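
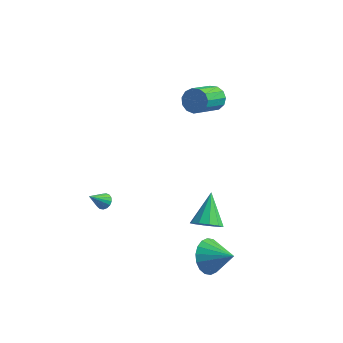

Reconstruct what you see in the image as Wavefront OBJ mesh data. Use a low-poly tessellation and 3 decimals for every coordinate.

v 2.433 -1.437 -2.63
v 3.315 -1.328 -2.575
v 2.167 0.117 -1.45
v 3.133 -1.034 -3.003
v 2.685 -0.894 -3.289
v 2.14 -0.962 -3.323
v 1.707 -1.211 -3.092
v 1.551 -1.546 -2.685
v 1.733 -1.84 -2.257
v 2.181 -1.98 -1.971
v 2.726 -1.913 -1.937
v 3.159 -1.664 -2.168
v 3.07 -2.939 -3.591
v 3.577 -3.244 -4.494
v 4.47 -3.161 -2.729
v 3.649 -2.769 -4.487
v 3.605 -2.327 -4.303
v 3.456 -2.007 -3.977
v 3.23 -1.871 -3.576
v 2.972 -1.946 -3.177
v 2.734 -2.218 -2.86
v 2.562 -2.633 -2.689
v 2.491 -3.108 -2.696
v 2.534 -3.55 -2.88
v 2.684 -3.871 -3.205
v 2.91 -4.007 -3.607
v 3.167 -3.931 -4.006
v 3.406 -3.659 -4.323
v -3.651 -0.483 -3.824
v -3.454 -0.15 -3.492
v -4.209 -1.177 -2.796
v -3.672 -0.055 -3.547
v -3.886 -0.059 -3.665
v -4.045 -0.16 -3.82
v -4.115 -0.335 -3.976
v -4.078 -0.543 -4.096
v -3.943 -0.738 -4.155
v -3.741 -0.875 -4.138
v -3.519 -0.922 -4.048
v -3.327 -0.868 -3.908
v -3.209 -0.726 -3.748
v -3.192 -0.528 -3.605
v -3.281 -0.32 -3.513
v 0.841 4.287 2.327
v 1.572 4.284 2.599
v 1.11 2.63 3.825
v 0.379 2.633 3.553
v 1.342 4.546 2.866
v 0.879 2.893 4.092
v 0.953 4.726 2.962
v 0.49 3.073 4.188
v 0.528 4.767 2.856
v 0.065 3.113 4.082
v 0.203 4.655 2.582
v -0.26 3.001 3.809
v 0.08 4.426 2.228
v -0.382 2.772 3.454
v 0.199 4.153 1.904
v -0.263 2.5 3.131
v 0.522 3.923 1.715
v 0.06 2.269 2.942
v 0.946 3.808 1.72
v 0.484 2.154 2.947
v 1.337 3.845 1.918
v 0.875 2.191 3.144
v 1.571 4.022 2.245
v 1.108 2.369 3.472
f 2 1 4
f 2 4 3
f 4 1 5
f 4 5 3
f 5 1 6
f 5 6 3
f 6 1 7
f 6 7 3
f 7 1 8
f 7 8 3
f 8 1 9
f 8 9 3
f 9 1 10
f 9 10 3
f 10 1 11
f 10 11 3
f 11 1 12
f 11 12 3
f 12 1 2
f 12 2 3
f 14 13 16
f 14 16 15
f 16 13 17
f 16 17 15
f 17 13 18
f 17 18 15
f 18 13 19
f 18 19 15
f 19 13 20
f 19 20 15
f 20 13 21
f 20 21 15
f 21 13 22
f 21 22 15
f 22 13 23
f 22 23 15
f 23 13 24
f 23 24 15
f 24 13 25
f 24 25 15
f 25 13 26
f 25 26 15
f 26 13 27
f 26 27 15
f 27 13 28
f 27 28 15
f 28 13 14
f 28 14 15
f 30 29 32
f 30 32 31
f 32 29 33
f 32 33 31
f 33 29 34
f 33 34 31
f 34 29 35
f 34 35 31
f 35 29 36
f 35 36 31
f 36 29 37
f 36 37 31
f 37 29 38
f 37 38 31
f 38 29 39
f 38 39 31
f 39 29 40
f 39 40 31
f 40 29 41
f 40 41 31
f 41 29 42
f 41 42 31
f 42 29 43
f 42 43 31
f 43 29 30
f 43 30 31
f 45 44 48
f 45 48 46
f 46 48 49
f 46 49 47
f 48 44 50
f 48 50 49
f 49 50 51
f 49 51 47
f 50 44 52
f 50 52 51
f 51 52 53
f 51 53 47
f 52 44 54
f 52 54 53
f 53 54 55
f 53 55 47
f 54 44 56
f 54 56 55
f 55 56 57
f 55 57 47
f 56 44 58
f 56 58 57
f 57 58 59
f 57 59 47
f 58 44 60
f 58 60 59
f 59 60 61
f 59 61 47
f 60 44 62
f 60 62 61
f 61 62 63
f 61 63 47
f 62 44 64
f 62 64 63
f 63 64 65
f 63 65 47
f 64 44 66
f 64 66 65
f 65 66 67
f 65 67 47
f 66 44 45
f 66 45 67
f 67 45 46
f 67 46 47



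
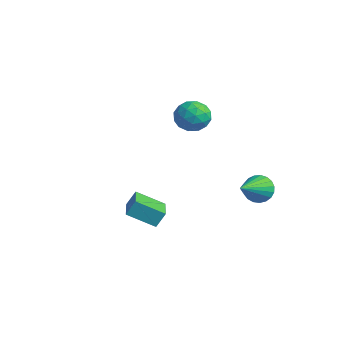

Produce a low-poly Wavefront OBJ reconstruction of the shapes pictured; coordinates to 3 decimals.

v 2.805 3.095 -1.354
v 3.472 3.14 -1.956
v 3.755 1.405 -0.426
v 3.599 3.362 -1.683
v 3.589 3.537 -1.352
v 3.443 3.636 -1.022
v 3.186 3.642 -0.75
v 2.864 3.553 -0.581
v 2.532 3.385 -0.547
v 2.246 3.167 -0.652
v 2.057 2.936 -0.878
v 1.998 2.733 -1.187
v 2.078 2.593 -1.524
v 2.283 2.539 -1.833
v 2.579 2.582 -2.058
v 2.914 2.713 -2.162
v 3.23 2.911 -2.126
v 1.224 -3.714 -2.168
v 1.333 -3.222 -1.316
v -0.44 -2.826 -2.467
v -0.331 -2.334 -1.615
v 2.051 -2.446 -3.005
v 2.16 -1.954 -2.153
v 0.387 -1.558 -3.304
v 0.496 -1.066 -2.452
v -4.785 3.498 1.27
v -3.939 3.921 0.7
v -3.801 2.059 1.66
v -2.955 2.482 1.09
v -3.27 2.948 2.041
v -3.877 3.838 1.799
v -3.863 2.142 0.561
v -4.47 3.032 0.319
v -3.369 3.083 0.262
v -3.003 3.582 1.177
v -4.737 2.398 1.183
v -4.371 2.897 2.098
v -4.448 3.836 0.95
v -3.292 2.144 1.41
v -3.477 2.418 1.968
v -2.98 2.667 1.633
v -4.412 3.787 1.597
v -3.915 4.036 1.262
v -3.522 3.464 2.05
v -3.825 1.944 1.098
v -3.328 2.193 0.763
v -4.76 3.313 0.727
v -4.263 3.562 0.392
v -4.218 2.516 0.31
v -3.616 3.592 0.358
v -3.038 2.746 0.588
v -3.571 2.546 0.276
v -3.928 3.069 0.135
v -3.401 3.885 0.896
v -2.823 3.039 1.125
v -3.007 3.313 1.684
v -3.364 3.836 1.542
v -3.066 3.393 0.638
v -4.917 2.941 1.235
v -4.339 2.095 1.464
v -4.376 2.144 0.818
v -4.733 2.667 0.676
v -4.702 3.234 1.772
v -4.124 2.388 2.002
v -3.812 2.911 2.225
v -4.169 3.434 2.084
v -4.674 2.587 1.722
f 2 1 4
f 2 4 3
f 4 1 5
f 4 5 3
f 5 1 6
f 5 6 3
f 6 1 7
f 6 7 3
f 7 1 8
f 7 8 3
f 8 1 9
f 8 9 3
f 9 1 10
f 9 10 3
f 10 1 11
f 10 11 3
f 11 1 12
f 11 12 3
f 12 1 13
f 12 13 3
f 13 1 14
f 13 14 3
f 14 1 15
f 14 15 3
f 15 1 16
f 15 16 3
f 16 1 17
f 16 17 3
f 17 1 2
f 17 2 3
f 19 21 18
f 22 19 18
f 18 21 20
f 20 22 18
f 19 25 21
f 23 19 22
f 23 25 19
f 21 25 20
f 24 22 20
f 20 25 24
f 24 23 22
f 25 23 24
f 26 63 42
f 63 37 66
f 42 66 31
f 63 66 42
f 26 42 38
f 42 31 43
f 38 43 27
f 42 43 38
f 26 38 47
f 38 27 48
f 47 48 33
f 38 48 47
f 26 47 59
f 47 33 62
f 59 62 36
f 47 62 59
f 26 59 63
f 59 36 67
f 63 67 37
f 59 67 63
f 27 43 54
f 43 31 57
f 54 57 35
f 43 57 54
f 31 66 44
f 66 37 65
f 44 65 30
f 66 65 44
f 37 67 64
f 67 36 60
f 64 60 28
f 67 60 64
f 36 62 61
f 62 33 49
f 61 49 32
f 62 49 61
f 33 48 53
f 48 27 50
f 53 50 34
f 48 50 53
f 29 55 41
f 55 35 56
f 41 56 30
f 55 56 41
f 29 41 39
f 41 30 40
f 39 40 28
f 41 40 39
f 29 39 46
f 39 28 45
f 46 45 32
f 39 45 46
f 29 46 51
f 46 32 52
f 51 52 34
f 46 52 51
f 29 51 55
f 51 34 58
f 55 58 35
f 51 58 55
f 30 56 44
f 56 35 57
f 44 57 31
f 56 57 44
f 28 40 64
f 40 30 65
f 64 65 37
f 40 65 64
f 32 45 61
f 45 28 60
f 61 60 36
f 45 60 61
f 34 52 53
f 52 32 49
f 53 49 33
f 52 49 53
f 35 58 54
f 58 34 50
f 54 50 27
f 58 50 54



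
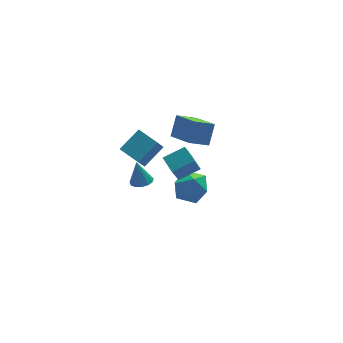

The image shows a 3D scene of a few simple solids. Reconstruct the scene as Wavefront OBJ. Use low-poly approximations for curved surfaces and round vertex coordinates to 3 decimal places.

v -2.315 -1.728 2.71
v -3.012 -2.405 4.389
v -2.411 -0.736 3.07
v -3.108 -1.413 4.749
v -1.052 -1.787 3.211
v -1.749 -2.464 4.89
v -1.148 -0.795 3.571
v -1.845 -1.472 5.25
v -0.301 3.296 -3.242
v 0.887 3.273 -3.268
v -0.327 1.427 -2.792
v 0.861 1.404 -2.818
v 0.297 1.997 -1.957
v 0.313 3.152 -2.235
v 0.247 1.548 -3.825
v 0.263 2.703 -4.103
v 1.225 2.193 -3.629
v 1.256 2.47 -2.474
v -0.696 2.23 -3.586
v -0.665 2.507 -2.431
v -3.155 0.983 1.708
v -3.783 0.339 2.97
v -3.745 2.189 2.028
v -4.374 1.545 3.29
v -1.846 1.395 2.57
v -2.475 0.751 3.832
v -2.437 2.601 2.89
v -3.065 1.957 4.152
v -2.842 2.193 -0.976
v -2.427 2.73 -1.103
v -2.958 2.627 0.476
v -2.789 2.854 -1.169
v -3.169 2.768 -1.174
v -3.444 2.5 -1.116
v -3.529 2.135 -1.013
v -3.395 1.788 -0.899
v -3.086 1.57 -0.81
v -2.699 1.55 -0.773
v -2.358 1.734 -0.8
v -2.171 2.064 -0.884
v -2.196 2.435 -0.997
v 0.203 2.509 1.09
v 0.853 3.171 2.204
v -0.133 4.275 0.236
v 0.517 4.937 1.351
v 1.423 2.423 0.429
v 2.073 3.085 1.544
v 1.087 4.189 -0.424
v 1.737 4.851 0.69
f 2 4 1
f 5 2 1
f 1 4 3
f 3 5 1
f 2 8 4
f 6 2 5
f 6 8 2
f 4 8 3
f 7 5 3
f 3 8 7
f 7 6 5
f 8 6 7
f 9 20 14
f 9 14 10
f 9 10 16
f 9 16 19
f 9 19 20
f 10 14 18
f 14 20 13
f 20 19 11
f 19 16 15
f 16 10 17
f 12 18 13
f 12 13 11
f 12 11 15
f 12 15 17
f 12 17 18
f 13 18 14
f 11 13 20
f 15 11 19
f 17 15 16
f 18 17 10
f 22 24 21
f 25 22 21
f 21 24 23
f 23 25 21
f 22 28 24
f 26 22 25
f 26 28 22
f 24 28 23
f 27 25 23
f 23 28 27
f 27 26 25
f 28 26 27
f 30 29 32
f 30 32 31
f 32 29 33
f 32 33 31
f 33 29 34
f 33 34 31
f 34 29 35
f 34 35 31
f 35 29 36
f 35 36 31
f 36 29 37
f 36 37 31
f 37 29 38
f 37 38 31
f 38 29 39
f 38 39 31
f 39 29 40
f 39 40 31
f 40 29 41
f 40 41 31
f 41 29 30
f 41 30 31
f 43 45 42
f 46 43 42
f 42 45 44
f 44 46 42
f 43 49 45
f 47 43 46
f 47 49 43
f 45 49 44
f 48 46 44
f 44 49 48
f 48 47 46
f 49 47 48



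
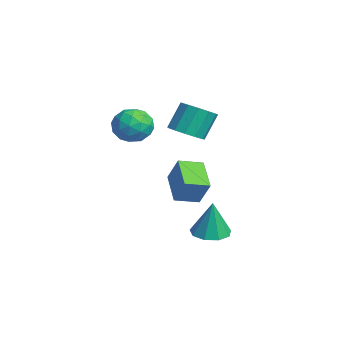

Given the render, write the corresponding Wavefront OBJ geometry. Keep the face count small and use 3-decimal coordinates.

v -2.694 1.161 -3.278
v -2.019 1.521 -1.919
v -2.762 2.443 -3.584
v -2.087 2.803 -2.225
v -0.993 1.057 -4.095
v -0.318 1.417 -2.736
v -1.061 2.339 -4.401
v -0.386 2.699 -3.042
v -0.608 1.542 0.458
v -0.093 0.88 0.925
v -0.437 1.616 2.349
v -0.952 2.278 1.882
v 0.25 1.279 0.801
v -0.095 2.016 2.225
v 0.32 1.763 0.568
v -0.025 2.499 1.992
v 0.096 2.176 0.3
v -0.249 2.912 1.725
v -0.352 2.387 0.082
v -0.696 3.124 1.507
v -0.881 2.331 -0.016
v -1.225 3.067 1.408
v -1.323 2.024 0.036
v -1.667 2.76 1.46
v -1.538 1.563 0.222
v -1.882 2.3 1.646
v -1.458 1.096 0.483
v -1.802 1.833 1.907
v -1.108 0.771 0.736
v -1.452 1.507 2.16
v -0.599 0.69 0.901
v -0.943 1.426 2.325
v 3.861 1.561 -3.989
v 4.662 1.058 -4.07
v 4.079 1.599 -2.071
v 4.795 1.693 -4.098
v 4.491 2.267 -4.074
v 3.892 2.51 -4.011
v 3.278 2.31 -3.937
v 2.937 1.759 -3.887
v 3.028 1.115 -3.885
v 3.509 0.681 -3.931
v 4.154 0.658 -4.004
v -2.628 0.066 0.617
v -2.014 -0.094 1.508
v -1.886 -1.346 -0.148
v -1.272 -1.506 0.743
v -2.352 -1.673 0.785
v -2.811 -0.801 1.258
v -1.089 -0.639 0.102
v -1.548 0.233 0.575
v -1.063 -0.53 1.189
v -1.844 -1.169 1.612
v -2.056 -0.271 -0.252
v -2.837 -0.91 0.171
v -2.386 0.11 1.13
v -1.514 -1.55 0.23
v -2.149 -1.648 0.255
v -1.788 -1.743 0.779
v -2.854 -0.305 0.983
v -2.494 -0.4 1.507
v -2.692 -1.328 1.082
v -1.406 -1.04 -0.147
v -1.046 -1.135 0.377
v -2.112 0.303 0.581
v -1.751 0.208 1.105
v -1.208 -0.112 0.278
v -1.466 -0.241 1.466
v -1.03 -1.071 1.016
v -0.923 -0.561 0.639
v -1.192 -0.048 0.918
v -1.925 -0.616 1.715
v -1.489 -1.446 1.265
v -2.124 -1.544 1.29
v -2.393 -1.031 1.568
v -1.366 -0.873 1.527
v -2.411 0.006 0.095
v -1.975 -0.824 -0.355
v -1.507 -0.409 -0.208
v -1.776 0.104 0.07
v -2.87 -0.369 0.344
v -2.434 -1.199 -0.106
v -2.708 -1.392 0.442
v -2.977 -0.879 0.721
v -2.534 -0.567 -0.167
f 2 4 1
f 5 2 1
f 1 4 3
f 3 5 1
f 2 8 4
f 6 2 5
f 6 8 2
f 4 8 3
f 7 5 3
f 3 8 7
f 7 6 5
f 8 6 7
f 10 9 13
f 10 13 11
f 11 13 14
f 11 14 12
f 13 9 15
f 13 15 14
f 14 15 16
f 14 16 12
f 15 9 17
f 15 17 16
f 16 17 18
f 16 18 12
f 17 9 19
f 17 19 18
f 18 19 20
f 18 20 12
f 19 9 21
f 19 21 20
f 20 21 22
f 20 22 12
f 21 9 23
f 21 23 22
f 22 23 24
f 22 24 12
f 23 9 25
f 23 25 24
f 24 25 26
f 24 26 12
f 25 9 27
f 25 27 26
f 26 27 28
f 26 28 12
f 27 9 29
f 27 29 28
f 28 29 30
f 28 30 12
f 29 9 31
f 29 31 30
f 30 31 32
f 30 32 12
f 31 9 10
f 31 10 32
f 32 10 11
f 32 11 12
f 34 33 36
f 34 36 35
f 36 33 37
f 36 37 35
f 37 33 38
f 37 38 35
f 38 33 39
f 38 39 35
f 39 33 40
f 39 40 35
f 40 33 41
f 40 41 35
f 41 33 42
f 41 42 35
f 42 33 43
f 42 43 35
f 43 33 34
f 43 34 35
f 44 81 60
f 81 55 84
f 60 84 49
f 81 84 60
f 44 60 56
f 60 49 61
f 56 61 45
f 60 61 56
f 44 56 65
f 56 45 66
f 65 66 51
f 56 66 65
f 44 65 77
f 65 51 80
f 77 80 54
f 65 80 77
f 44 77 81
f 77 54 85
f 81 85 55
f 77 85 81
f 45 61 72
f 61 49 75
f 72 75 53
f 61 75 72
f 49 84 62
f 84 55 83
f 62 83 48
f 84 83 62
f 55 85 82
f 85 54 78
f 82 78 46
f 85 78 82
f 54 80 79
f 80 51 67
f 79 67 50
f 80 67 79
f 51 66 71
f 66 45 68
f 71 68 52
f 66 68 71
f 47 73 59
f 73 53 74
f 59 74 48
f 73 74 59
f 47 59 57
f 59 48 58
f 57 58 46
f 59 58 57
f 47 57 64
f 57 46 63
f 64 63 50
f 57 63 64
f 47 64 69
f 64 50 70
f 69 70 52
f 64 70 69
f 47 69 73
f 69 52 76
f 73 76 53
f 69 76 73
f 48 74 62
f 74 53 75
f 62 75 49
f 74 75 62
f 46 58 82
f 58 48 83
f 82 83 55
f 58 83 82
f 50 63 79
f 63 46 78
f 79 78 54
f 63 78 79
f 52 70 71
f 70 50 67
f 71 67 51
f 70 67 71
f 53 76 72
f 76 52 68
f 72 68 45
f 76 68 72



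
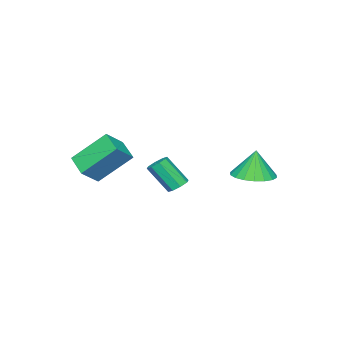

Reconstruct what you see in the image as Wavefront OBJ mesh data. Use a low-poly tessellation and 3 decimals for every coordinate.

v -3.234 1.675 -3.181
v -2.461 0.955 -3.087
v -3.386 1.705 -1.699
v -2.226 1.364 -3.071
v -2.191 1.834 -3.077
v -2.362 2.273 -3.103
v -2.706 2.593 -3.145
v -3.154 2.732 -3.194
v -3.618 2.661 -3.241
v -4.006 2.395 -3.275
v -4.241 1.986 -3.291
v -4.276 1.515 -3.285
v -4.105 1.077 -3.258
v -3.761 0.756 -3.217
v -3.313 0.618 -3.168
v -2.849 0.689 -3.121
v 1.573 -3.9 -2.309
v 2.507 -4.092 -1.533
v 0.633 -2.684 -0.877
v 1.568 -2.876 -0.101
v 2.172 -2.884 -2.779
v 3.107 -3.076 -2.003
v 1.233 -1.668 -1.347
v 2.167 -1.86 -0.571
v -1.925 -1.492 -4.208
v -1.555 -1.108 -4.008
v -1.264 -2.084 -2.672
v -1.635 -2.468 -2.872
v -1.962 -1.036 -3.867
v -1.671 -2.013 -2.531
v -2.347 -1.232 -3.926
v -2.057 -2.208 -2.59
v -2.486 -1.58 -4.15
v -2.195 -2.556 -2.814
v -2.296 -1.876 -4.408
v -2.005 -2.852 -3.072
v -1.889 -1.947 -4.549
v -1.598 -2.924 -3.213
v -1.503 -1.752 -4.49
v -1.213 -2.728 -3.154
v -1.365 -1.404 -4.266
v -1.074 -2.38 -2.93
f 2 1 4
f 2 4 3
f 4 1 5
f 4 5 3
f 5 1 6
f 5 6 3
f 6 1 7
f 6 7 3
f 7 1 8
f 7 8 3
f 8 1 9
f 8 9 3
f 9 1 10
f 9 10 3
f 10 1 11
f 10 11 3
f 11 1 12
f 11 12 3
f 12 1 13
f 12 13 3
f 13 1 14
f 13 14 3
f 14 1 15
f 14 15 3
f 15 1 16
f 15 16 3
f 16 1 2
f 16 2 3
f 18 20 17
f 21 18 17
f 17 20 19
f 19 21 17
f 18 24 20
f 22 18 21
f 22 24 18
f 20 24 19
f 23 21 19
f 19 24 23
f 23 22 21
f 24 22 23
f 26 25 29
f 26 29 27
f 27 29 30
f 27 30 28
f 29 25 31
f 29 31 30
f 30 31 32
f 30 32 28
f 31 25 33
f 31 33 32
f 32 33 34
f 32 34 28
f 33 25 35
f 33 35 34
f 34 35 36
f 34 36 28
f 35 25 37
f 35 37 36
f 36 37 38
f 36 38 28
f 37 25 39
f 37 39 38
f 38 39 40
f 38 40 28
f 39 25 41
f 39 41 40
f 40 41 42
f 40 42 28
f 41 25 26
f 41 26 42
f 42 26 27
f 42 27 28



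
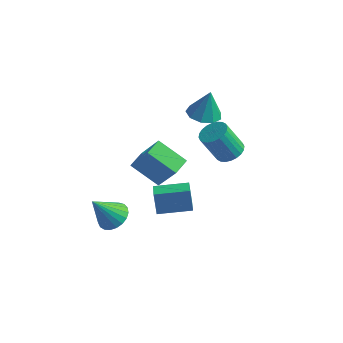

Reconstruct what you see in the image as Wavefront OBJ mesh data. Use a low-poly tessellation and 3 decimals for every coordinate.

v 3.954 1.894 -0.748
v 4.576 2.307 -0.34
v 3.827 1.778 1.336
v 3.206 1.366 0.928
v 4.347 2.545 -0.368
v 3.598 2.017 1.308
v 4.058 2.685 -0.452
v 3.31 2.156 1.224
v 3.753 2.703 -0.582
v 3.005 2.175 1.094
v 3.479 2.599 -0.738
v 2.731 2.071 0.938
v 3.278 2.388 -0.894
v 2.529 1.859 0.782
v 3.179 2.101 -1.029
v 2.431 1.572 0.647
v 3.198 1.783 -1.121
v 2.45 1.254 0.556
v 3.333 1.482 -1.156
v 2.584 0.953 0.52
v 3.562 1.243 -1.128
v 2.813 0.715 0.548
v 3.85 1.104 -1.044
v 3.102 0.575 0.632
v 4.155 1.085 -0.914
v 3.407 0.557 0.762
v 4.429 1.189 -0.758
v 3.681 0.661 0.918
v 4.631 1.401 -0.602
v 3.882 0.872 1.074
v 4.729 1.688 -0.467
v 3.981 1.159 1.209
v 4.71 2.006 -0.376
v 3.962 1.477 1.301
v 1.349 3.613 0.014
v 2.319 3.788 -0.158
v 1.611 3.867 1.746
v 1.966 4.373 -0.191
v 1.325 4.603 -0.127
v 0.695 4.37 0.002
v 0.371 3.783 0.137
v 0.505 3.116 0.214
v 1.033 2.682 0.198
v 1.71 2.684 0.095
v 2.217 3.121 -0.045
v 0.307 -2.124 -0.525
v 1.509 -2.352 1.243
v 0.288 -1.025 -0.37
v 1.489 -1.253 1.398
v 1.891 -1.947 -1.578
v 3.092 -2.175 0.19
v 1.871 -0.848 -1.423
v 3.073 -1.076 0.345
v 2.657 -3.423 -1.712
v 2.384 -3.27 -0.379
v 4.162 -2.382 -1.524
v 3.889 -2.228 -0.19
v 3.191 -4.232 -1.51
v 2.918 -4.078 -0.176
v 4.696 -3.19 -1.321
v 4.423 -3.037 0.012
v -0.49 -2.655 -4.797
v 0.172 -3.343 -4.895
v -1.19 -3.565 -3.123
v 0.363 -3.075 -4.669
v 0.407 -2.735 -4.465
v 0.296 -2.38 -4.319
v 0.049 -2.073 -4.255
v -0.291 -1.867 -4.285
v -0.666 -1.797 -4.404
v -1.01 -1.875 -4.59
v -1.264 -2.088 -4.812
v -1.385 -2.399 -5.032
v -1.35 -2.754 -5.211
v -1.167 -3.092 -5.318
v -0.867 -3.354 -5.335
v -0.501 -3.496 -5.259
v -0.134 -3.492 -5.103
f 2 1 5
f 2 5 3
f 3 5 6
f 3 6 4
f 5 1 7
f 5 7 6
f 6 7 8
f 6 8 4
f 7 1 9
f 7 9 8
f 8 9 10
f 8 10 4
f 9 1 11
f 9 11 10
f 10 11 12
f 10 12 4
f 11 1 13
f 11 13 12
f 12 13 14
f 12 14 4
f 13 1 15
f 13 15 14
f 14 15 16
f 14 16 4
f 15 1 17
f 15 17 16
f 16 17 18
f 16 18 4
f 17 1 19
f 17 19 18
f 18 19 20
f 18 20 4
f 19 1 21
f 19 21 20
f 20 21 22
f 20 22 4
f 21 1 23
f 21 23 22
f 22 23 24
f 22 24 4
f 23 1 25
f 23 25 24
f 24 25 26
f 24 26 4
f 25 1 27
f 25 27 26
f 26 27 28
f 26 28 4
f 27 1 29
f 27 29 28
f 28 29 30
f 28 30 4
f 29 1 31
f 29 31 30
f 30 31 32
f 30 32 4
f 31 1 33
f 31 33 32
f 32 33 34
f 32 34 4
f 33 1 2
f 33 2 34
f 34 2 3
f 34 3 4
f 36 35 38
f 36 38 37
f 38 35 39
f 38 39 37
f 39 35 40
f 39 40 37
f 40 35 41
f 40 41 37
f 41 35 42
f 41 42 37
f 42 35 43
f 42 43 37
f 43 35 44
f 43 44 37
f 44 35 45
f 44 45 37
f 45 35 36
f 45 36 37
f 47 49 46
f 50 47 46
f 46 49 48
f 48 50 46
f 47 53 49
f 51 47 50
f 51 53 47
f 49 53 48
f 52 50 48
f 48 53 52
f 52 51 50
f 53 51 52
f 55 57 54
f 58 55 54
f 54 57 56
f 56 58 54
f 55 61 57
f 59 55 58
f 59 61 55
f 57 61 56
f 60 58 56
f 56 61 60
f 60 59 58
f 61 59 60
f 63 62 65
f 63 65 64
f 65 62 66
f 65 66 64
f 66 62 67
f 66 67 64
f 67 62 68
f 67 68 64
f 68 62 69
f 68 69 64
f 69 62 70
f 69 70 64
f 70 62 71
f 70 71 64
f 71 62 72
f 71 72 64
f 72 62 73
f 72 73 64
f 73 62 74
f 73 74 64
f 74 62 75
f 74 75 64
f 75 62 76
f 75 76 64
f 76 62 77
f 76 77 64
f 77 62 78
f 77 78 64
f 78 62 63
f 78 63 64



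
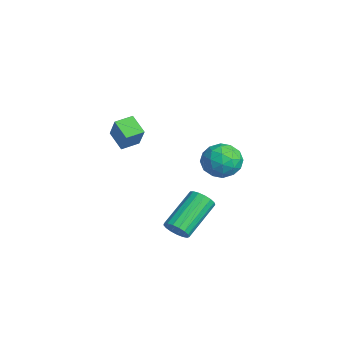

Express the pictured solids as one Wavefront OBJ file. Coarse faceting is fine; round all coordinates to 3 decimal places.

v -3.076 -1.102 -1.739
v -2.28 -1.091 -0.575
v -3.267 -0.2 -1.616
v -2.471 -0.189 -0.452
v -2.189 -0.831 -2.348
v -1.393 -0.82 -1.184
v -2.38 0.071 -2.225
v -1.584 0.082 -1.061
v 3.337 -0.033 -4.486
v 3.879 0.326 -4.487
v 2.885 1.831 -3.354
v 2.343 1.473 -3.354
v 3.728 0.419 -4.743
v 2.735 1.924 -3.61
v 3.488 0.408 -4.94
v 2.494 1.913 -3.807
v 3.212 0.296 -5.033
v 2.219 1.802 -3.9
v 2.966 0.11 -5.001
v 1.972 1.615 -3.868
v 2.804 -0.11 -4.851
v 1.811 1.396 -3.718
v 2.765 -0.312 -4.618
v 1.771 1.194 -3.485
v 2.856 -0.45 -4.354
v 1.862 1.056 -3.221
v 3.058 -0.492 -4.121
v 2.064 1.013 -2.988
v 3.323 -0.429 -3.972
v 2.33 1.076 -2.839
v 3.592 -0.276 -3.94
v 2.598 1.23 -2.807
v 3.802 -0.066 -4.034
v 2.809 1.439 -2.901
v 3.906 0.151 -4.231
v 2.912 1.656 -3.098
v 2.531 2.661 -0.577
v 3.072 2.523 -1.366
v 3.328 1.537 0.166
v 3.869 1.399 -0.623
v 3.958 2.216 -0.113
v 3.465 2.911 -0.572
v 2.935 1.149 -0.628
v 2.442 1.844 -1.087
v 3.322 1.589 -1.398
v 3.954 2.248 -1.08
v 2.446 1.812 -0.12
v 3.078 2.471 0.198
v 2.731 2.69 -1.037
v 3.669 1.37 -0.163
v 3.721 1.85 0.137
v 4.039 1.769 -0.327
v 2.962 2.918 -0.57
v 3.281 2.837 -1.034
v 3.801 2.657 -0.297
v 3.119 1.223 -0.166
v 3.438 1.142 -0.63
v 2.361 2.291 -0.873
v 2.679 2.21 -1.337
v 2.599 1.403 -0.903
v 3.197 2.061 -1.519
v 3.665 1.4 -1.083
v 3.116 1.253 -1.086
v 2.826 1.661 -1.356
v 3.568 2.448 -1.332
v 4.037 1.788 -0.896
v 4.089 2.268 -0.595
v 3.799 2.676 -0.865
v 3.715 1.899 -1.351
v 2.363 2.272 -0.304
v 2.832 1.612 0.132
v 2.601 1.384 -0.335
v 2.311 1.792 -0.605
v 2.735 2.66 -0.117
v 3.203 1.999 0.319
v 3.574 2.399 0.156
v 3.284 2.807 -0.114
v 2.685 2.161 0.151
f 2 4 1
f 5 2 1
f 1 4 3
f 3 5 1
f 2 8 4
f 6 2 5
f 6 8 2
f 4 8 3
f 7 5 3
f 3 8 7
f 7 6 5
f 8 6 7
f 10 9 13
f 10 13 11
f 11 13 14
f 11 14 12
f 13 9 15
f 13 15 14
f 14 15 16
f 14 16 12
f 15 9 17
f 15 17 16
f 16 17 18
f 16 18 12
f 17 9 19
f 17 19 18
f 18 19 20
f 18 20 12
f 19 9 21
f 19 21 20
f 20 21 22
f 20 22 12
f 21 9 23
f 21 23 22
f 22 23 24
f 22 24 12
f 23 9 25
f 23 25 24
f 24 25 26
f 24 26 12
f 25 9 27
f 25 27 26
f 26 27 28
f 26 28 12
f 27 9 29
f 27 29 28
f 28 29 30
f 28 30 12
f 29 9 31
f 29 31 30
f 30 31 32
f 30 32 12
f 31 9 33
f 31 33 32
f 32 33 34
f 32 34 12
f 33 9 35
f 33 35 34
f 34 35 36
f 34 36 12
f 35 9 10
f 35 10 36
f 36 10 11
f 36 11 12
f 37 74 53
f 74 48 77
f 53 77 42
f 74 77 53
f 37 53 49
f 53 42 54
f 49 54 38
f 53 54 49
f 37 49 58
f 49 38 59
f 58 59 44
f 49 59 58
f 37 58 70
f 58 44 73
f 70 73 47
f 58 73 70
f 37 70 74
f 70 47 78
f 74 78 48
f 70 78 74
f 38 54 65
f 54 42 68
f 65 68 46
f 54 68 65
f 42 77 55
f 77 48 76
f 55 76 41
f 77 76 55
f 48 78 75
f 78 47 71
f 75 71 39
f 78 71 75
f 47 73 72
f 73 44 60
f 72 60 43
f 73 60 72
f 44 59 64
f 59 38 61
f 64 61 45
f 59 61 64
f 40 66 52
f 66 46 67
f 52 67 41
f 66 67 52
f 40 52 50
f 52 41 51
f 50 51 39
f 52 51 50
f 40 50 57
f 50 39 56
f 57 56 43
f 50 56 57
f 40 57 62
f 57 43 63
f 62 63 45
f 57 63 62
f 40 62 66
f 62 45 69
f 66 69 46
f 62 69 66
f 41 67 55
f 67 46 68
f 55 68 42
f 67 68 55
f 39 51 75
f 51 41 76
f 75 76 48
f 51 76 75
f 43 56 72
f 56 39 71
f 72 71 47
f 56 71 72
f 45 63 64
f 63 43 60
f 64 60 44
f 63 60 64
f 46 69 65
f 69 45 61
f 65 61 38
f 69 61 65



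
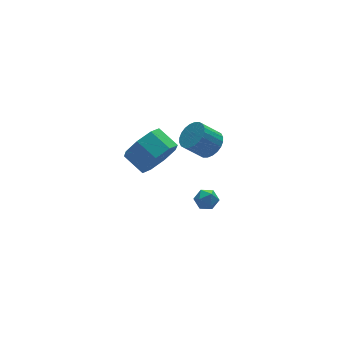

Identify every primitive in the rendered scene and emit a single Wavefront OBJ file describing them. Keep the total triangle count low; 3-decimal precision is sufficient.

v 4.427 3.246 0.27
v 4.792 2.723 0.736
v 3.939 2.911 1.616
v 3.573 3.434 1.15
v 4.933 2.985 0.817
v 4.08 3.173 1.697
v 4.997 3.287 0.815
v 4.144 3.474 1.695
v 4.974 3.582 0.73
v 4.121 3.77 1.61
v 4.868 3.826 0.575
v 4.015 4.014 1.455
v 4.695 3.982 0.373
v 3.841 4.17 1.253
v 4.481 4.026 0.156
v 3.627 4.214 1.036
v 4.258 3.951 -0.044
v 3.405 4.139 0.836
v 4.061 3.769 -0.196
v 3.208 3.957 0.684
v 3.92 3.507 -0.277
v 3.067 3.695 0.603
v 3.856 3.206 -0.275
v 3.003 3.393 0.605
v 3.879 2.91 -0.19
v 3.026 3.098 0.69
v 3.985 2.666 -0.035
v 3.132 2.854 0.845
v 4.159 2.51 0.167
v 3.305 2.698 1.047
v 4.373 2.466 0.384
v 3.519 2.654 1.264
v 4.595 2.541 0.584
v 3.742 2.729 1.464
v 0.678 0.84 2.634
v 1.535 0.856 3.241
v 1.138 1.856 3.774
v 0.282 1.84 3.166
v 1.637 1.262 2.555
v 1.24 2.262 3.087
v 1.177 1.421 1.915
v 0.781 2.42 2.447
v 0.426 1.239 1.696
v 0.029 2.239 2.228
v -0.178 0.824 2.026
v -0.575 1.824 2.559
v -0.28 0.418 2.713
v -0.677 1.418 3.245
v 0.179 0.26 3.353
v -0.217 1.259 3.885
v 0.931 0.441 3.572
v 0.534 1.441 4.104
v 3.693 2.751 -2.361
v 3.893 3.001 -2.905
v 3.727 1.819 -2.775
v 3.927 2.069 -3.319
v 4.304 2.071 -2.813
v 4.283 2.647 -2.557
v 3.337 2.173 -3.123
v 3.316 2.749 -2.867
v 3.673 2.643 -3.376
v 4.271 2.58 -3.184
v 3.349 2.24 -2.496
v 3.947 2.177 -2.304
f 2 1 5
f 2 5 3
f 3 5 6
f 3 6 4
f 5 1 7
f 5 7 6
f 6 7 8
f 6 8 4
f 7 1 9
f 7 9 8
f 8 9 10
f 8 10 4
f 9 1 11
f 9 11 10
f 10 11 12
f 10 12 4
f 11 1 13
f 11 13 12
f 12 13 14
f 12 14 4
f 13 1 15
f 13 15 14
f 14 15 16
f 14 16 4
f 15 1 17
f 15 17 16
f 16 17 18
f 16 18 4
f 17 1 19
f 17 19 18
f 18 19 20
f 18 20 4
f 19 1 21
f 19 21 20
f 20 21 22
f 20 22 4
f 21 1 23
f 21 23 22
f 22 23 24
f 22 24 4
f 23 1 25
f 23 25 24
f 24 25 26
f 24 26 4
f 25 1 27
f 25 27 26
f 26 27 28
f 26 28 4
f 27 1 29
f 27 29 28
f 28 29 30
f 28 30 4
f 29 1 31
f 29 31 30
f 30 31 32
f 30 32 4
f 31 1 33
f 31 33 32
f 32 33 34
f 32 34 4
f 33 1 2
f 33 2 34
f 34 2 3
f 34 3 4
f 36 35 39
f 36 39 37
f 37 39 40
f 37 40 38
f 39 35 41
f 39 41 40
f 40 41 42
f 40 42 38
f 41 35 43
f 41 43 42
f 42 43 44
f 42 44 38
f 43 35 45
f 43 45 44
f 44 45 46
f 44 46 38
f 45 35 47
f 45 47 46
f 46 47 48
f 46 48 38
f 47 35 49
f 47 49 48
f 48 49 50
f 48 50 38
f 49 35 51
f 49 51 50
f 50 51 52
f 50 52 38
f 51 35 36
f 51 36 52
f 52 36 37
f 52 37 38
f 53 64 58
f 53 58 54
f 53 54 60
f 53 60 63
f 53 63 64
f 54 58 62
f 58 64 57
f 64 63 55
f 63 60 59
f 60 54 61
f 56 62 57
f 56 57 55
f 56 55 59
f 56 59 61
f 56 61 62
f 57 62 58
f 55 57 64
f 59 55 63
f 61 59 60
f 62 61 54



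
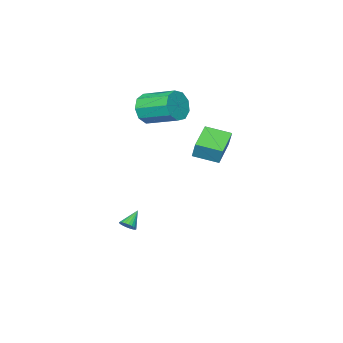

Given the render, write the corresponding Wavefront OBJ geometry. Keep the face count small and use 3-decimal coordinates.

v -1.555 -3.83 3.042
v -0.978 -3.972 3.907
v -1.548 -2.053 4.604
v -2.125 -1.91 3.738
v -0.579 -3.667 3.394
v -1.149 -1.748 4.09
v -0.637 -3.439 2.715
v -1.207 -1.519 3.412
v -1.124 -3.393 2.19
v -1.695 -1.473 2.886
v -1.813 -3.551 2.063
v -2.383 -1.632 2.759
v -2.381 -3.84 2.394
v -2.951 -1.921 3.09
v -2.563 -4.124 3.028
v -3.133 -2.205 3.725
v -2.272 -4.27 3.669
v -2.843 -2.351 4.365
v -1.647 -4.21 4.016
v -2.217 -2.291 4.712
v -0.61 1.579 2.971
v -0.485 1.958 3.953
v -1.426 2.74 2.627
v -1.301 3.119 3.609
v 0.901 2.481 2.431
v 1.026 2.86 3.413
v 0.085 3.642 2.087
v 0.21 4.021 3.069
v 2.065 -1.26 -3.756
v 2.411 -1.294 -3.384
v 1.195 -1.44 -2.964
v 2.372 -1.099 -3.382
v 2.286 -0.928 -3.438
v 2.166 -0.808 -3.542
v 2.031 -0.757 -3.679
v 1.901 -0.782 -3.827
v 1.796 -0.88 -3.965
v 1.732 -1.036 -4.071
v 1.718 -1.226 -4.129
v 1.757 -1.421 -4.13
v 1.843 -1.591 -4.074
v 1.963 -1.712 -3.97
v 2.098 -1.763 -3.834
v 2.228 -1.738 -3.685
v 2.334 -1.64 -3.547
v 2.398 -1.484 -3.442
f 2 1 5
f 2 5 3
f 3 5 6
f 3 6 4
f 5 1 7
f 5 7 6
f 6 7 8
f 6 8 4
f 7 1 9
f 7 9 8
f 8 9 10
f 8 10 4
f 9 1 11
f 9 11 10
f 10 11 12
f 10 12 4
f 11 1 13
f 11 13 12
f 12 13 14
f 12 14 4
f 13 1 15
f 13 15 14
f 14 15 16
f 14 16 4
f 15 1 17
f 15 17 16
f 16 17 18
f 16 18 4
f 17 1 19
f 17 19 18
f 18 19 20
f 18 20 4
f 19 1 2
f 19 2 20
f 20 2 3
f 20 3 4
f 22 24 21
f 25 22 21
f 21 24 23
f 23 25 21
f 22 28 24
f 26 22 25
f 26 28 22
f 24 28 23
f 27 25 23
f 23 28 27
f 27 26 25
f 28 26 27
f 30 29 32
f 30 32 31
f 32 29 33
f 32 33 31
f 33 29 34
f 33 34 31
f 34 29 35
f 34 35 31
f 35 29 36
f 35 36 31
f 36 29 37
f 36 37 31
f 37 29 38
f 37 38 31
f 38 29 39
f 38 39 31
f 39 29 40
f 39 40 31
f 40 29 41
f 40 41 31
f 41 29 42
f 41 42 31
f 42 29 43
f 42 43 31
f 43 29 44
f 43 44 31
f 44 29 45
f 44 45 31
f 45 29 46
f 45 46 31
f 46 29 30
f 46 30 31



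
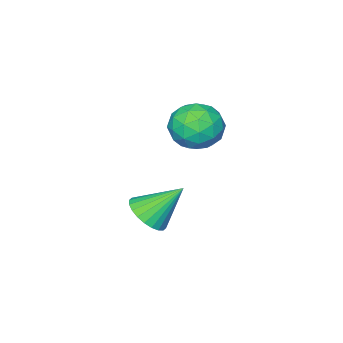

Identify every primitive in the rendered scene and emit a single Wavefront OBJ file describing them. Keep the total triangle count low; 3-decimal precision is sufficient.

v -2.025 -0.233 0.737
v -1.575 -0.239 1.069
v -2.615 0.273 1.543
v -1.55 -0.047 0.967
v -1.598 0.116 0.83
v -1.71 0.226 0.678
v -1.871 0.266 0.536
v -2.055 0.23 0.424
v -2.235 0.124 0.36
v -2.382 -0.037 0.353
v -2.476 -0.228 0.404
v -2.5 -0.419 0.506
v -2.453 -0.583 0.644
v -2.34 -0.693 0.795
v -2.18 -0.733 0.938
v -1.995 -0.697 1.05
v -1.816 -0.59 1.114
v -1.668 -0.429 1.121
v -3.195 0.876 3.434
v -2.594 0.758 3.18
v -3.366 -0.178 3.52
v -2.765 -0.296 3.266
v -2.823 -0.03 3.87
v -2.718 0.622 3.817
v -3.242 -0.042 2.883
v -3.137 0.61 2.83
v -2.624 0.191 2.84
v -2.365 0.198 3.45
v -3.595 0.382 3.25
v -3.336 0.389 3.86
v -2.88 0.91 3.299
v -3.08 -0.33 3.401
v -3.115 -0.173 3.755
v -2.762 -0.242 3.606
v -2.952 0.83 3.674
v -2.599 0.761 3.524
v -2.734 0.297 3.93
v -3.361 -0.181 3.176
v -3.008 -0.25 3.026
v -3.198 0.822 3.094
v -2.845 0.753 2.945
v -3.226 0.283 2.77
v -2.544 0.507 2.95
v -2.644 -0.113 3.001
v -2.925 0.036 2.776
v -2.863 0.419 2.745
v -2.392 0.511 3.309
v -2.492 -0.108 3.359
v -2.526 0.048 3.714
v -2.464 0.431 3.683
v -2.409 0.178 3.109
v -3.468 0.688 3.341
v -3.568 0.069 3.391
v -3.496 0.149 3.017
v -3.434 0.532 2.986
v -3.316 0.693 3.699
v -3.416 0.073 3.75
v -3.097 0.161 3.955
v -3.035 0.544 3.924
v -3.551 0.402 3.591
f 2 1 4
f 2 4 3
f 4 1 5
f 4 5 3
f 5 1 6
f 5 6 3
f 6 1 7
f 6 7 3
f 7 1 8
f 7 8 3
f 8 1 9
f 8 9 3
f 9 1 10
f 9 10 3
f 10 1 11
f 10 11 3
f 11 1 12
f 11 12 3
f 12 1 13
f 12 13 3
f 13 1 14
f 13 14 3
f 14 1 15
f 14 15 3
f 15 1 16
f 15 16 3
f 16 1 17
f 16 17 3
f 17 1 18
f 17 18 3
f 18 1 2
f 18 2 3
f 19 56 35
f 56 30 59
f 35 59 24
f 56 59 35
f 19 35 31
f 35 24 36
f 31 36 20
f 35 36 31
f 19 31 40
f 31 20 41
f 40 41 26
f 31 41 40
f 19 40 52
f 40 26 55
f 52 55 29
f 40 55 52
f 19 52 56
f 52 29 60
f 56 60 30
f 52 60 56
f 20 36 47
f 36 24 50
f 47 50 28
f 36 50 47
f 24 59 37
f 59 30 58
f 37 58 23
f 59 58 37
f 30 60 57
f 60 29 53
f 57 53 21
f 60 53 57
f 29 55 54
f 55 26 42
f 54 42 25
f 55 42 54
f 26 41 46
f 41 20 43
f 46 43 27
f 41 43 46
f 22 48 34
f 48 28 49
f 34 49 23
f 48 49 34
f 22 34 32
f 34 23 33
f 32 33 21
f 34 33 32
f 22 32 39
f 32 21 38
f 39 38 25
f 32 38 39
f 22 39 44
f 39 25 45
f 44 45 27
f 39 45 44
f 22 44 48
f 44 27 51
f 48 51 28
f 44 51 48
f 23 49 37
f 49 28 50
f 37 50 24
f 49 50 37
f 21 33 57
f 33 23 58
f 57 58 30
f 33 58 57
f 25 38 54
f 38 21 53
f 54 53 29
f 38 53 54
f 27 45 46
f 45 25 42
f 46 42 26
f 45 42 46
f 28 51 47
f 51 27 43
f 47 43 20
f 51 43 47



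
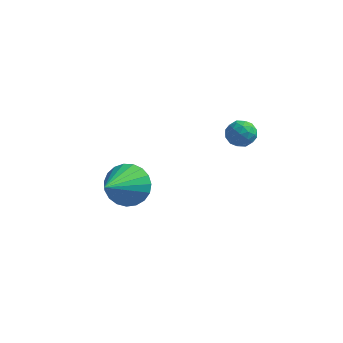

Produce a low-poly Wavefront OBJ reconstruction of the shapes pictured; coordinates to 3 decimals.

v -0.778 1.979 -2.291
v -0.536 2.351 -2.811
v 0.256 1.729 -1.989
v 0.498 2.101 -2.509
v 0.193 2.409 -1.981
v -0.446 2.564 -2.168
v 0.166 1.516 -2.632
v -0.473 1.671 -2.819
v 0.047 2.064 -3.022
v 0.064 2.617 -2.62
v -0.344 1.463 -2.18
v -0.327 2.016 -1.778
v -0.748 2.187 -2.577
v 0.468 1.893 -2.223
v 0.288 2.074 -1.912
v 0.431 2.293 -2.218
v -0.695 2.313 -2.199
v -0.553 2.531 -2.505
v -0.124 2.565 -2.017
v 0.273 1.549 -2.295
v 0.415 1.767 -2.601
v -0.711 1.787 -2.582
v -0.568 2.006 -2.888
v -0.156 1.515 -2.783
v -0.263 2.237 -3.007
v 0.345 2.09 -2.83
v 0.15 1.746 -2.902
v -0.226 1.837 -3.012
v -0.253 2.562 -2.771
v 0.355 2.415 -2.593
v 0.175 2.596 -2.283
v -0.2 2.687 -2.393
v 0.09 2.393 -2.895
v -0.635 1.665 -2.207
v -0.027 1.518 -2.029
v -0.08 1.393 -2.407
v -0.455 1.484 -2.517
v -0.625 1.99 -1.97
v -0.017 1.843 -1.793
v -0.054 2.243 -1.788
v -0.43 2.334 -1.898
v -0.37 1.687 -1.905
v -3.432 -2.026 -3.313
v -2.601 -2.408 -3.717
v -3.688 -3.814 -2.147
v -2.452 -2.211 -3.383
v -2.473 -1.982 -3.036
v -2.659 -1.761 -2.738
v -2.979 -1.585 -2.538
v -3.377 -1.486 -2.473
v -3.785 -1.48 -2.553
v -4.132 -1.568 -2.765
v -4.358 -1.736 -3.071
v -4.424 -1.954 -3.419
v -4.319 -2.184 -3.749
v -4.06 -2.387 -4.003
v -3.692 -2.527 -4.138
v -3.28 -2.581 -4.131
v -2.894 -2.539 -3.982
f 1 38 17
f 38 12 41
f 17 41 6
f 38 41 17
f 1 17 13
f 17 6 18
f 13 18 2
f 17 18 13
f 1 13 22
f 13 2 23
f 22 23 8
f 13 23 22
f 1 22 34
f 22 8 37
f 34 37 11
f 22 37 34
f 1 34 38
f 34 11 42
f 38 42 12
f 34 42 38
f 2 18 29
f 18 6 32
f 29 32 10
f 18 32 29
f 6 41 19
f 41 12 40
f 19 40 5
f 41 40 19
f 12 42 39
f 42 11 35
f 39 35 3
f 42 35 39
f 11 37 36
f 37 8 24
f 36 24 7
f 37 24 36
f 8 23 28
f 23 2 25
f 28 25 9
f 23 25 28
f 4 30 16
f 30 10 31
f 16 31 5
f 30 31 16
f 4 16 14
f 16 5 15
f 14 15 3
f 16 15 14
f 4 14 21
f 14 3 20
f 21 20 7
f 14 20 21
f 4 21 26
f 21 7 27
f 26 27 9
f 21 27 26
f 4 26 30
f 26 9 33
f 30 33 10
f 26 33 30
f 5 31 19
f 31 10 32
f 19 32 6
f 31 32 19
f 3 15 39
f 15 5 40
f 39 40 12
f 15 40 39
f 7 20 36
f 20 3 35
f 36 35 11
f 20 35 36
f 9 27 28
f 27 7 24
f 28 24 8
f 27 24 28
f 10 33 29
f 33 9 25
f 29 25 2
f 33 25 29
f 44 43 46
f 44 46 45
f 46 43 47
f 46 47 45
f 47 43 48
f 47 48 45
f 48 43 49
f 48 49 45
f 49 43 50
f 49 50 45
f 50 43 51
f 50 51 45
f 51 43 52
f 51 52 45
f 52 43 53
f 52 53 45
f 53 43 54
f 53 54 45
f 54 43 55
f 54 55 45
f 55 43 56
f 55 56 45
f 56 43 57
f 56 57 45
f 57 43 58
f 57 58 45
f 58 43 59
f 58 59 45
f 59 43 44
f 59 44 45



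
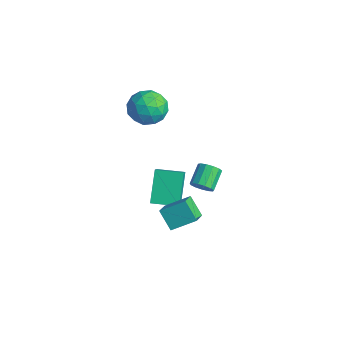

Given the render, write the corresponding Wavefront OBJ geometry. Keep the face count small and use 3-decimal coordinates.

v 1.38 2.967 1.256
v 1.916 3.171 1.517
v 1.277 3.997 2.185
v 0.74 3.793 1.924
v 1.865 3.367 1.225
v 1.226 4.193 1.894
v 1.661 3.437 0.944
v 1.021 4.263 1.612
v 1.367 3.357 0.761
v 0.728 4.183 1.43
v 1.077 3.154 0.736
v 0.438 3.98 1.404
v 0.883 2.891 0.875
v 0.244 3.717 1.544
v 0.847 2.652 1.136
v 0.208 3.478 1.804
v 0.98 2.514 1.434
v 0.341 3.34 2.103
v 1.24 2.519 1.676
v 0.601 3.345 2.344
v 1.544 2.666 1.784
v 0.905 3.492 2.453
v 1.796 2.909 1.725
v 1.157 3.735 2.394
v -0.96 2.175 -1.866
v -0.254 1.476 -1.349
v -0.37 3.329 -1.11
v 0.335 2.629 -0.593
v -0.095 2.351 -2.807
v 0.61 1.651 -2.29
v 0.494 3.504 -2.051
v 1.2 2.805 -1.534
v -2.502 2.157 -2.956
v -3.549 3.011 -1.402
v -3.076 2.562 -3.566
v -4.124 3.416 -2.011
v -1.596 3.364 -3.009
v -2.644 4.218 -1.454
v -2.171 3.769 -3.618
v -3.218 4.623 -2.064
v -3.366 3.654 4.074
v -2.766 3.084 3.312
v -4.494 2.236 4.248
v -3.894 1.666 3.486
v -3.454 1.886 4.498
v -2.757 2.763 4.39
v -4.503 2.557 3.17
v -3.806 3.434 3.062
v -3.469 2.406 2.753
v -2.821 1.991 3.574
v -4.439 3.329 3.986
v -3.791 2.914 4.807
v -2.967 3.494 3.678
v -4.293 1.826 3.882
v -4.034 1.956 4.477
v -3.682 1.621 4.029
v -2.962 3.305 4.312
v -2.609 2.97 3.864
v -3.014 2.266 4.561
v -4.651 2.35 3.696
v -4.298 2.015 3.248
v -3.578 3.699 3.531
v -3.226 3.364 3.083
v -4.246 3.054 2.999
v -3.027 2.76 2.901
v -3.69 1.926 3.004
v -4.048 2.45 2.818
v -3.639 2.966 2.755
v -2.646 2.516 3.384
v -3.309 1.682 3.486
v -3.051 1.812 4.081
v -2.641 2.327 4.018
v -3.059 2.118 3.055
v -3.951 3.638 4.074
v -4.614 2.804 4.176
v -4.619 2.993 3.542
v -4.209 3.508 3.479
v -3.57 3.394 4.556
v -4.233 2.56 4.659
v -3.621 2.354 4.805
v -3.212 2.87 4.742
v -4.201 3.202 4.505
f 2 1 5
f 2 5 3
f 3 5 6
f 3 6 4
f 5 1 7
f 5 7 6
f 6 7 8
f 6 8 4
f 7 1 9
f 7 9 8
f 8 9 10
f 8 10 4
f 9 1 11
f 9 11 10
f 10 11 12
f 10 12 4
f 11 1 13
f 11 13 12
f 12 13 14
f 12 14 4
f 13 1 15
f 13 15 14
f 14 15 16
f 14 16 4
f 15 1 17
f 15 17 16
f 16 17 18
f 16 18 4
f 17 1 19
f 17 19 18
f 18 19 20
f 18 20 4
f 19 1 21
f 19 21 20
f 20 21 22
f 20 22 4
f 21 1 23
f 21 23 22
f 22 23 24
f 22 24 4
f 23 1 2
f 23 2 24
f 24 2 3
f 24 3 4
f 26 28 25
f 29 26 25
f 25 28 27
f 27 29 25
f 26 32 28
f 30 26 29
f 30 32 26
f 28 32 27
f 31 29 27
f 27 32 31
f 31 30 29
f 32 30 31
f 34 36 33
f 37 34 33
f 33 36 35
f 35 37 33
f 34 40 36
f 38 34 37
f 38 40 34
f 36 40 35
f 39 37 35
f 35 40 39
f 39 38 37
f 40 38 39
f 41 78 57
f 78 52 81
f 57 81 46
f 78 81 57
f 41 57 53
f 57 46 58
f 53 58 42
f 57 58 53
f 41 53 62
f 53 42 63
f 62 63 48
f 53 63 62
f 41 62 74
f 62 48 77
f 74 77 51
f 62 77 74
f 41 74 78
f 74 51 82
f 78 82 52
f 74 82 78
f 42 58 69
f 58 46 72
f 69 72 50
f 58 72 69
f 46 81 59
f 81 52 80
f 59 80 45
f 81 80 59
f 52 82 79
f 82 51 75
f 79 75 43
f 82 75 79
f 51 77 76
f 77 48 64
f 76 64 47
f 77 64 76
f 48 63 68
f 63 42 65
f 68 65 49
f 63 65 68
f 44 70 56
f 70 50 71
f 56 71 45
f 70 71 56
f 44 56 54
f 56 45 55
f 54 55 43
f 56 55 54
f 44 54 61
f 54 43 60
f 61 60 47
f 54 60 61
f 44 61 66
f 61 47 67
f 66 67 49
f 61 67 66
f 44 66 70
f 66 49 73
f 70 73 50
f 66 73 70
f 45 71 59
f 71 50 72
f 59 72 46
f 71 72 59
f 43 55 79
f 55 45 80
f 79 80 52
f 55 80 79
f 47 60 76
f 60 43 75
f 76 75 51
f 60 75 76
f 49 67 68
f 67 47 64
f 68 64 48
f 67 64 68
f 50 73 69
f 73 49 65
f 69 65 42
f 73 65 69



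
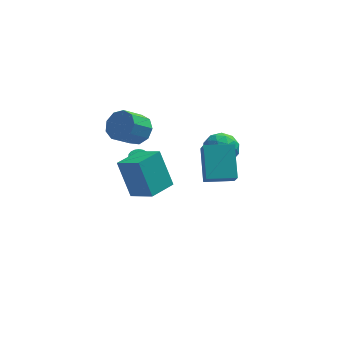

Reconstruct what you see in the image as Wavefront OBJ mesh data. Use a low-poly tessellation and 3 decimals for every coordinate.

v -1.346 2.081 -0.339
v -0.753 2.212 0.326
v -1.642 1.57 1.244
v -2.234 1.439 0.579
v -1.138 2.692 0.289
v -2.026 2.049 1.207
v -1.62 2.885 -0.042
v -2.508 2.243 0.876
v -1.974 2.703 -0.512
v -2.862 2.06 0.407
v -2.033 2.229 -0.901
v -2.922 1.587 0.018
v -1.772 1.686 -1.027
v -2.66 1.044 -0.109
v -1.311 1.328 -0.831
v -2.199 0.686 0.087
v -0.866 1.323 -0.405
v -1.754 0.68 0.513
v -0.646 1.672 0.051
v -1.534 1.029 0.97
v 2.896 2.804 -2.528
v 3.642 2.275 -2.182
v 1.878 1.885 -1.738
v 2.624 1.356 -1.392
v 2.497 2.277 -1.09
v 3.126 2.845 -1.578
v 2.394 1.315 -2.342
v 3.023 1.883 -2.83
v 3.332 1.354 -2.067
v 3.396 1.949 -1.294
v 2.124 2.211 -2.626
v 2.188 2.806 -1.853
v 3.358 2.62 -2.424
v 2.162 1.54 -1.496
v 2.087 2.081 -1.318
v 2.526 1.77 -1.115
v 3.055 2.955 -2.069
v 3.493 2.644 -1.866
v 2.821 2.646 -1.224
v 2.027 1.516 -2.054
v 2.465 1.205 -1.851
v 2.994 2.39 -2.805
v 3.433 2.079 -2.602
v 2.699 1.514 -2.696
v 3.614 1.768 -2.154
v 3.016 1.228 -1.689
v 2.881 1.204 -2.248
v 3.251 1.538 -2.535
v 3.652 2.118 -1.699
v 3.054 1.577 -1.235
v 2.979 2.119 -1.057
v 3.349 2.453 -1.344
v 3.47 1.577 -1.632
v 2.466 2.583 -2.685
v 1.868 2.042 -2.221
v 2.171 1.707 -2.576
v 2.541 2.041 -2.863
v 2.504 2.932 -2.231
v 1.906 2.392 -1.766
v 2.269 2.622 -1.385
v 2.639 2.956 -1.672
v 2.05 2.583 -2.288
v -1.216 2.384 -4.249
v -0.79 2.634 -4.172
v -0.918 2.247 -2.214
v -1.344 1.996 -2.291
v -0.945 2.792 -4.151
v -1.073 2.405 -2.193
v -1.154 2.869 -4.149
v -1.281 2.482 -2.191
v -1.375 2.851 -4.167
v -1.502 2.464 -2.209
v -1.564 2.739 -4.201
v -1.692 2.352 -2.243
v -1.685 2.557 -4.245
v -1.813 2.17 -2.287
v -1.713 2.341 -4.29
v -1.84 1.954 -2.332
v -1.642 2.133 -4.326
v -1.77 1.746 -2.368
v -1.487 1.975 -4.347
v -1.615 1.588 -2.389
v -1.279 1.898 -4.349
v -1.406 1.511 -2.391
v -1.058 1.916 -4.331
v -1.185 1.529 -2.373
v -0.868 2.028 -4.297
v -0.996 1.641 -2.339
v -0.747 2.21 -4.253
v -0.875 1.823 -2.295
v -0.72 2.426 -4.208
v -0.847 2.039 -2.25
v -1.856 -2.873 -1.094
v -2.454 -2.102 0.72
v -0.826 -1.777 -1.221
v -1.423 -1.005 0.593
v -0.877 -3.715 -0.413
v -1.474 -2.943 1.401
v 0.154 -2.618 -0.54
v -0.444 -1.847 1.274
v 1.43 -4.388 1.142
v 1.514 -5.03 1.917
v 1.391 -2.95 2.336
v 1.476 -3.591 3.112
v 2.864 -4.289 1.068
v 2.949 -4.93 1.844
v 2.826 -2.85 2.263
v 2.91 -3.492 3.038
f 2 1 5
f 2 5 3
f 3 5 6
f 3 6 4
f 5 1 7
f 5 7 6
f 6 7 8
f 6 8 4
f 7 1 9
f 7 9 8
f 8 9 10
f 8 10 4
f 9 1 11
f 9 11 10
f 10 11 12
f 10 12 4
f 11 1 13
f 11 13 12
f 12 13 14
f 12 14 4
f 13 1 15
f 13 15 14
f 14 15 16
f 14 16 4
f 15 1 17
f 15 17 16
f 16 17 18
f 16 18 4
f 17 1 19
f 17 19 18
f 18 19 20
f 18 20 4
f 19 1 2
f 19 2 20
f 20 2 3
f 20 3 4
f 21 58 37
f 58 32 61
f 37 61 26
f 58 61 37
f 21 37 33
f 37 26 38
f 33 38 22
f 37 38 33
f 21 33 42
f 33 22 43
f 42 43 28
f 33 43 42
f 21 42 54
f 42 28 57
f 54 57 31
f 42 57 54
f 21 54 58
f 54 31 62
f 58 62 32
f 54 62 58
f 22 38 49
f 38 26 52
f 49 52 30
f 38 52 49
f 26 61 39
f 61 32 60
f 39 60 25
f 61 60 39
f 32 62 59
f 62 31 55
f 59 55 23
f 62 55 59
f 31 57 56
f 57 28 44
f 56 44 27
f 57 44 56
f 28 43 48
f 43 22 45
f 48 45 29
f 43 45 48
f 24 50 36
f 50 30 51
f 36 51 25
f 50 51 36
f 24 36 34
f 36 25 35
f 34 35 23
f 36 35 34
f 24 34 41
f 34 23 40
f 41 40 27
f 34 40 41
f 24 41 46
f 41 27 47
f 46 47 29
f 41 47 46
f 24 46 50
f 46 29 53
f 50 53 30
f 46 53 50
f 25 51 39
f 51 30 52
f 39 52 26
f 51 52 39
f 23 35 59
f 35 25 60
f 59 60 32
f 35 60 59
f 27 40 56
f 40 23 55
f 56 55 31
f 40 55 56
f 29 47 48
f 47 27 44
f 48 44 28
f 47 44 48
f 30 53 49
f 53 29 45
f 49 45 22
f 53 45 49
f 64 63 67
f 64 67 65
f 65 67 68
f 65 68 66
f 67 63 69
f 67 69 68
f 68 69 70
f 68 70 66
f 69 63 71
f 69 71 70
f 70 71 72
f 70 72 66
f 71 63 73
f 71 73 72
f 72 73 74
f 72 74 66
f 73 63 75
f 73 75 74
f 74 75 76
f 74 76 66
f 75 63 77
f 75 77 76
f 76 77 78
f 76 78 66
f 77 63 79
f 77 79 78
f 78 79 80
f 78 80 66
f 79 63 81
f 79 81 80
f 80 81 82
f 80 82 66
f 81 63 83
f 81 83 82
f 82 83 84
f 82 84 66
f 83 63 85
f 83 85 84
f 84 85 86
f 84 86 66
f 85 63 87
f 85 87 86
f 86 87 88
f 86 88 66
f 87 63 89
f 87 89 88
f 88 89 90
f 88 90 66
f 89 63 91
f 89 91 90
f 90 91 92
f 90 92 66
f 91 63 64
f 91 64 92
f 92 64 65
f 92 65 66
f 94 96 93
f 97 94 93
f 93 96 95
f 95 97 93
f 94 100 96
f 98 94 97
f 98 100 94
f 96 100 95
f 99 97 95
f 95 100 99
f 99 98 97
f 100 98 99
f 102 104 101
f 105 102 101
f 101 104 103
f 103 105 101
f 102 108 104
f 106 102 105
f 106 108 102
f 104 108 103
f 107 105 103
f 103 108 107
f 107 106 105
f 108 106 107



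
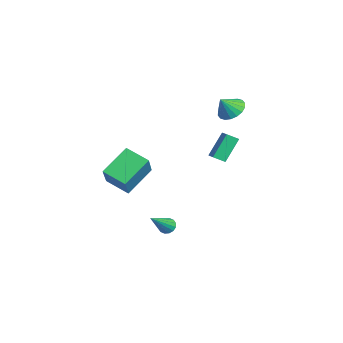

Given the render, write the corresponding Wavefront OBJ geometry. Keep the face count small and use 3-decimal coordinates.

v 1.655 -1.479 -3.317
v 2.106 -1.464 -3.631
v 2.725 -2.661 -1.843
v 2.126 -1.235 -3.462
v 2.02 -1.072 -3.255
v 1.816 -1.018 -3.063
v 1.569 -1.088 -2.94
v 1.345 -1.262 -2.917
v 1.204 -1.495 -3.002
v 1.185 -1.724 -3.171
v 1.291 -1.886 -3.378
v 1.495 -1.94 -3.57
v 1.742 -1.871 -3.693
v 1.965 -1.696 -3.716
v -3.278 2.091 -0.905
v -3.884 3.047 0.533
v -3.183 2.804 -1.339
v -3.789 3.76 0.099
v -2.491 2.16 -0.619
v -3.097 3.116 0.819
v -2.396 2.873 -1.053
v -3.002 3.829 0.385
v -0.034 -3.223 1.441
v 1.17 -3.631 2.946
v 0.983 -2.198 0.906
v 2.187 -2.606 2.41
v 0.873 -4.714 0.31
v 2.077 -5.122 1.814
v 1.89 -3.689 -0.226
v 3.094 -4.097 1.279
v -3.727 3.543 2.511
v -2.908 3.959 2.653
v -3.533 2.817 3.509
v -3.169 4.192 2.874
v -3.541 4.297 3.022
v -3.95 4.252 3.069
v -4.315 4.067 3.006
v -4.563 3.778 2.844
v -4.646 3.442 2.617
v -4.547 3.127 2.368
v -4.285 2.894 2.147
v -3.913 2.789 1.999
v -3.505 2.834 1.952
v -3.14 3.019 2.015
v -2.892 3.308 2.177
v -2.809 3.644 2.405
f 2 1 4
f 2 4 3
f 4 1 5
f 4 5 3
f 5 1 6
f 5 6 3
f 6 1 7
f 6 7 3
f 7 1 8
f 7 8 3
f 8 1 9
f 8 9 3
f 9 1 10
f 9 10 3
f 10 1 11
f 10 11 3
f 11 1 12
f 11 12 3
f 12 1 13
f 12 13 3
f 13 1 14
f 13 14 3
f 14 1 2
f 14 2 3
f 16 18 15
f 19 16 15
f 15 18 17
f 17 19 15
f 16 22 18
f 20 16 19
f 20 22 16
f 18 22 17
f 21 19 17
f 17 22 21
f 21 20 19
f 22 20 21
f 24 26 23
f 27 24 23
f 23 26 25
f 25 27 23
f 24 30 26
f 28 24 27
f 28 30 24
f 26 30 25
f 29 27 25
f 25 30 29
f 29 28 27
f 30 28 29
f 32 31 34
f 32 34 33
f 34 31 35
f 34 35 33
f 35 31 36
f 35 36 33
f 36 31 37
f 36 37 33
f 37 31 38
f 37 38 33
f 38 31 39
f 38 39 33
f 39 31 40
f 39 40 33
f 40 31 41
f 40 41 33
f 41 31 42
f 41 42 33
f 42 31 43
f 42 43 33
f 43 31 44
f 43 44 33
f 44 31 45
f 44 45 33
f 45 31 46
f 45 46 33
f 46 31 32
f 46 32 33



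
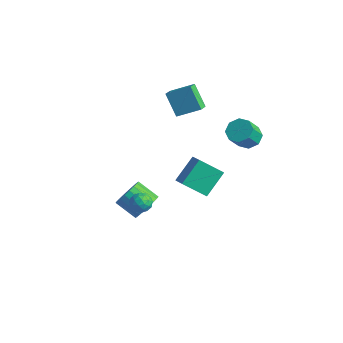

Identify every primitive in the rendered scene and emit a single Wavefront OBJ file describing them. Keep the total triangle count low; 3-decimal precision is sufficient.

v 1.637 1.528 -2.689
v 0.64 0.332 -1.387
v 1.5 3.1 -1.35
v 0.502 1.904 -0.048
v 2.558 1.236 -2.252
v 1.56 0.04 -0.95
v 2.42 2.808 -0.913
v 1.423 1.612 0.389
v -2.165 2.017 4.434
v -1.023 3.076 5.233
v -2.605 2.788 4.043
v -1.463 3.847 4.841
v -1.037 1.913 2.959
v 0.105 2.972 3.757
v -1.477 2.684 2.567
v -0.335 3.743 3.366
v -0.71 -0.872 -4.272
v -0.292 -0.401 -3.394
v -1.651 -0.877 -2.491
v -2.07 -1.348 -3.368
v -0.53 -0.066 -3.576
v -1.889 -0.542 -2.673
v -0.799 0.13 -3.878
v -2.158 -0.346 -2.974
v -1.053 0.152 -4.248
v -2.412 -0.324 -3.344
v -1.247 -0.003 -4.622
v -2.606 -0.479 -3.718
v -1.349 -0.308 -4.935
v -2.708 -0.784 -4.032
v -1.34 -0.71 -5.134
v -2.699 -1.186 -4.231
v -1.222 -1.141 -5.184
v -2.582 -1.617 -4.28
v -1.016 -1.525 -5.076
v -2.376 -2.001 -4.172
v -0.757 -1.796 -4.829
v -2.116 -2.272 -3.925
v -0.49 -1.908 -4.485
v -1.849 -2.383 -3.582
v -0.261 -1.84 -4.105
v -1.62 -2.316 -3.202
v -0.11 -1.605 -3.754
v -1.469 -2.081 -2.85
v -0.062 -1.243 -3.492
v -1.421 -1.719 -2.588
v -0.127 -0.817 -3.365
v -1.486 -1.293 -2.461
v 1.338 -3.431 -0.722
v 1.896 -2.946 -0.558
v 1.964 -4.334 -0.182
v 2.522 -3.849 -0.018
v 1.852 -3.788 0.33
v 1.465 -3.23 -0.004
v 2.395 -4.05 -0.736
v 2.008 -3.492 -1.07
v 2.549 -3.329 -0.567
v 2.213 -3.167 0.093
v 1.647 -4.113 -0.833
v 1.311 -3.951 -0.173
v 1.562 -3.109 -0.688
v 2.298 -4.171 -0.052
v 1.905 -4.135 0.152
v 2.232 -3.85 0.249
v 1.309 -3.276 -0.362
v 1.637 -2.991 -0.265
v 1.611 -3.486 0.257
v 2.223 -4.289 -0.475
v 2.551 -4.004 -0.378
v 1.628 -3.43 -0.989
v 1.955 -3.145 -0.892
v 2.249 -3.794 -0.997
v 2.273 -3.049 -0.596
v 2.642 -3.58 -0.278
v 2.567 -3.698 -0.701
v 2.339 -3.37 -0.897
v 2.076 -2.954 -0.209
v 2.445 -3.485 0.109
v 2.051 -3.449 0.314
v 1.823 -3.121 0.117
v 2.46 -3.179 -0.214
v 1.415 -3.795 -0.849
v 1.784 -4.326 -0.531
v 2.037 -4.159 -0.857
v 1.809 -3.831 -1.054
v 1.218 -3.7 -0.462
v 1.587 -4.231 -0.144
v 1.521 -3.91 0.157
v 1.293 -3.582 -0.039
v 1.4 -4.101 -0.526
v 3.138 4.187 2.285
v 3.866 4.677 2.594
v 3.99 3.702 3.844
v 3.262 3.213 3.535
v 3.246 4.921 2.846
v 3.371 3.946 4.096
v 2.564 4.735 2.769
v 2.688 3.761 4.019
v 2.217 4.229 2.409
v 2.341 3.254 3.659
v 2.41 3.698 1.976
v 2.534 2.723 3.226
v 3.029 3.454 1.724
v 3.154 2.479 2.974
v 3.712 3.639 1.801
v 3.836 2.665 3.051
v 4.059 4.146 2.161
v 4.183 3.171 3.411
f 2 4 1
f 5 2 1
f 1 4 3
f 3 5 1
f 2 8 4
f 6 2 5
f 6 8 2
f 4 8 3
f 7 5 3
f 3 8 7
f 7 6 5
f 8 6 7
f 10 12 9
f 13 10 9
f 9 12 11
f 11 13 9
f 10 16 12
f 14 10 13
f 14 16 10
f 12 16 11
f 15 13 11
f 11 16 15
f 15 14 13
f 16 14 15
f 18 17 21
f 18 21 19
f 19 21 22
f 19 22 20
f 21 17 23
f 21 23 22
f 22 23 24
f 22 24 20
f 23 17 25
f 23 25 24
f 24 25 26
f 24 26 20
f 25 17 27
f 25 27 26
f 26 27 28
f 26 28 20
f 27 17 29
f 27 29 28
f 28 29 30
f 28 30 20
f 29 17 31
f 29 31 30
f 30 31 32
f 30 32 20
f 31 17 33
f 31 33 32
f 32 33 34
f 32 34 20
f 33 17 35
f 33 35 34
f 34 35 36
f 34 36 20
f 35 17 37
f 35 37 36
f 36 37 38
f 36 38 20
f 37 17 39
f 37 39 38
f 38 39 40
f 38 40 20
f 39 17 41
f 39 41 40
f 40 41 42
f 40 42 20
f 41 17 43
f 41 43 42
f 42 43 44
f 42 44 20
f 43 17 45
f 43 45 44
f 44 45 46
f 44 46 20
f 45 17 47
f 45 47 46
f 46 47 48
f 46 48 20
f 47 17 18
f 47 18 48
f 48 18 19
f 48 19 20
f 49 86 65
f 86 60 89
f 65 89 54
f 86 89 65
f 49 65 61
f 65 54 66
f 61 66 50
f 65 66 61
f 49 61 70
f 61 50 71
f 70 71 56
f 61 71 70
f 49 70 82
f 70 56 85
f 82 85 59
f 70 85 82
f 49 82 86
f 82 59 90
f 86 90 60
f 82 90 86
f 50 66 77
f 66 54 80
f 77 80 58
f 66 80 77
f 54 89 67
f 89 60 88
f 67 88 53
f 89 88 67
f 60 90 87
f 90 59 83
f 87 83 51
f 90 83 87
f 59 85 84
f 85 56 72
f 84 72 55
f 85 72 84
f 56 71 76
f 71 50 73
f 76 73 57
f 71 73 76
f 52 78 64
f 78 58 79
f 64 79 53
f 78 79 64
f 52 64 62
f 64 53 63
f 62 63 51
f 64 63 62
f 52 62 69
f 62 51 68
f 69 68 55
f 62 68 69
f 52 69 74
f 69 55 75
f 74 75 57
f 69 75 74
f 52 74 78
f 74 57 81
f 78 81 58
f 74 81 78
f 53 79 67
f 79 58 80
f 67 80 54
f 79 80 67
f 51 63 87
f 63 53 88
f 87 88 60
f 63 88 87
f 55 68 84
f 68 51 83
f 84 83 59
f 68 83 84
f 57 75 76
f 75 55 72
f 76 72 56
f 75 72 76
f 58 81 77
f 81 57 73
f 77 73 50
f 81 73 77
f 92 91 95
f 92 95 93
f 93 95 96
f 93 96 94
f 95 91 97
f 95 97 96
f 96 97 98
f 96 98 94
f 97 91 99
f 97 99 98
f 98 99 100
f 98 100 94
f 99 91 101
f 99 101 100
f 100 101 102
f 100 102 94
f 101 91 103
f 101 103 102
f 102 103 104
f 102 104 94
f 103 91 105
f 103 105 104
f 104 105 106
f 104 106 94
f 105 91 107
f 105 107 106
f 106 107 108
f 106 108 94
f 107 91 92
f 107 92 108
f 108 92 93
f 108 93 94



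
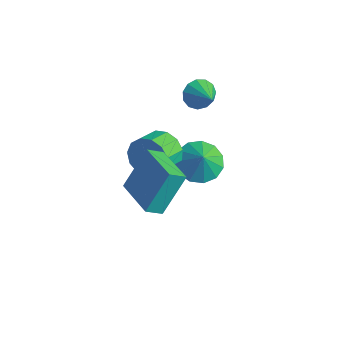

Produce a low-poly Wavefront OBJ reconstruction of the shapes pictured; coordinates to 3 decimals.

v 0.077 3.105 3.228
v 0.477 3.202 2.565
v 1.243 2.835 3.892
v 0.459 3.597 2.757
v 0.319 3.836 3.099
v 0.103 3.842 3.482
v -0.122 3.615 3.783
v -0.284 3.226 3.909
v -0.331 2.799 3.818
v -0.249 2.469 3.539
v -0.064 2.341 3.162
v 0.166 2.456 2.805
v 0.368 2.777 2.583
v 2.336 -2.738 2.478
v 2.387 -1.556 4.225
v 2.538 -2.031 1.994
v 2.589 -0.85 3.741
v 4.311 -3.15 2.699
v 4.362 -1.969 4.446
v 4.513 -2.444 2.215
v 4.564 -1.262 3.962
v 1.416 0.049 2.333
v 1.837 0.47 3.137
v 2.144 -0.588 3.53
v 1.724 -1.009 2.727
v 1.301 0.366 3.275
v 1.608 -0.692 3.668
v 0.801 0.161 3.114
v 1.109 -0.897 3.507
v 0.497 -0.08 2.705
v 0.804 -1.138 3.099
v 0.485 -0.279 2.178
v 0.792 -1.337 2.572
v 0.768 -0.375 1.701
v 1.075 -1.433 2.094
v 1.257 -0.336 1.424
v 1.565 -1.394 1.818
v 1.797 -0.174 1.436
v 2.104 -1.232 1.83
v 2.216 0.058 1.733
v 2.523 -1 2.126
v 2.381 0.287 2.22
v 2.688 -0.771 2.614
v 2.24 0.441 2.743
v 2.547 -0.617 3.137
v 0.476 1.261 -0.375
v 0.869 1.004 -1.098
v -0.729 0.736 -0.842
v -0.336 0.479 -1.565
v -0.152 0.096 -0.815
v 0.593 0.42 -0.526
v -0.453 1.32 -1.414
v 0.292 1.644 -1.125
v 0.295 1.04 -1.74
v 0.481 0.284 -1.37
v -0.341 1.456 -0.57
v -0.155 0.7 -0.2
v 0.778 1.179 -0.695
v -0.638 0.561 -1.245
v -0.53 0.336 -0.804
v -0.299 0.185 -1.229
v 0.616 0.836 -0.359
v 0.847 0.684 -0.784
v 0.247 0.151 -0.618
v -0.707 1.056 -1.156
v -0.476 0.904 -1.581
v 0.439 1.555 -0.711
v 0.67 1.404 -1.136
v -0.107 1.589 -1.322
v 0.672 1.049 -1.498
v -0.037 0.74 -1.773
v -0.105 1.234 -1.684
v 0.333 1.425 -1.514
v 0.781 0.604 -1.28
v 0.073 0.295 -1.555
v 0.181 0.07 -1.114
v 0.619 0.261 -0.944
v 0.443 0.625 -1.658
v 0.067 1.445 -0.385
v -0.641 1.136 -0.66
v -0.479 1.479 -0.996
v -0.041 1.67 -0.826
v 0.177 1 -0.167
v -0.532 0.691 -0.442
v -0.193 0.315 -0.426
v 0.245 0.506 -0.256
v -0.303 1.115 -0.282
v 1.006 2.365 -0.43
v 1.955 2.54 -0.936
v 1.574 2.115 0.55
v 1.784 3.08 -0.698
v 1.365 3.393 -0.376
v 0.833 3.38 -0.07
v 0.355 3.044 0.121
v 0.084 2.493 0.138
v 0.106 1.902 -0.026
v 0.413 1.458 -0.318
v 0.908 1.301 -0.646
v 1.435 1.483 -0.905
v 1.825 1.945 -1.013
f 2 1 4
f 2 4 3
f 4 1 5
f 4 5 3
f 5 1 6
f 5 6 3
f 6 1 7
f 6 7 3
f 7 1 8
f 7 8 3
f 8 1 9
f 8 9 3
f 9 1 10
f 9 10 3
f 10 1 11
f 10 11 3
f 11 1 12
f 11 12 3
f 12 1 13
f 12 13 3
f 13 1 2
f 13 2 3
f 15 17 14
f 18 15 14
f 14 17 16
f 16 18 14
f 15 21 17
f 19 15 18
f 19 21 15
f 17 21 16
f 20 18 16
f 16 21 20
f 20 19 18
f 21 19 20
f 23 22 26
f 23 26 24
f 24 26 27
f 24 27 25
f 26 22 28
f 26 28 27
f 27 28 29
f 27 29 25
f 28 22 30
f 28 30 29
f 29 30 31
f 29 31 25
f 30 22 32
f 30 32 31
f 31 32 33
f 31 33 25
f 32 22 34
f 32 34 33
f 33 34 35
f 33 35 25
f 34 22 36
f 34 36 35
f 35 36 37
f 35 37 25
f 36 22 38
f 36 38 37
f 37 38 39
f 37 39 25
f 38 22 40
f 38 40 39
f 39 40 41
f 39 41 25
f 40 22 42
f 40 42 41
f 41 42 43
f 41 43 25
f 42 22 44
f 42 44 43
f 43 44 45
f 43 45 25
f 44 22 23
f 44 23 45
f 45 23 24
f 45 24 25
f 46 83 62
f 83 57 86
f 62 86 51
f 83 86 62
f 46 62 58
f 62 51 63
f 58 63 47
f 62 63 58
f 46 58 67
f 58 47 68
f 67 68 53
f 58 68 67
f 46 67 79
f 67 53 82
f 79 82 56
f 67 82 79
f 46 79 83
f 79 56 87
f 83 87 57
f 79 87 83
f 47 63 74
f 63 51 77
f 74 77 55
f 63 77 74
f 51 86 64
f 86 57 85
f 64 85 50
f 86 85 64
f 57 87 84
f 87 56 80
f 84 80 48
f 87 80 84
f 56 82 81
f 82 53 69
f 81 69 52
f 82 69 81
f 53 68 73
f 68 47 70
f 73 70 54
f 68 70 73
f 49 75 61
f 75 55 76
f 61 76 50
f 75 76 61
f 49 61 59
f 61 50 60
f 59 60 48
f 61 60 59
f 49 59 66
f 59 48 65
f 66 65 52
f 59 65 66
f 49 66 71
f 66 52 72
f 71 72 54
f 66 72 71
f 49 71 75
f 71 54 78
f 75 78 55
f 71 78 75
f 50 76 64
f 76 55 77
f 64 77 51
f 76 77 64
f 48 60 84
f 60 50 85
f 84 85 57
f 60 85 84
f 52 65 81
f 65 48 80
f 81 80 56
f 65 80 81
f 54 72 73
f 72 52 69
f 73 69 53
f 72 69 73
f 55 78 74
f 78 54 70
f 74 70 47
f 78 70 74
f 89 88 91
f 89 91 90
f 91 88 92
f 91 92 90
f 92 88 93
f 92 93 90
f 93 88 94
f 93 94 90
f 94 88 95
f 94 95 90
f 95 88 96
f 95 96 90
f 96 88 97
f 96 97 90
f 97 88 98
f 97 98 90
f 98 88 99
f 98 99 90
f 99 88 100
f 99 100 90
f 100 88 89
f 100 89 90



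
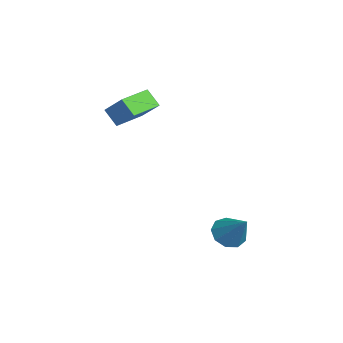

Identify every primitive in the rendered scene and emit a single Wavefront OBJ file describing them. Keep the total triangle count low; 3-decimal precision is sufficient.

v -2.713 -2.113 1.209
v -3.36 -2.538 2.045
v -1.65 -1.516 2.336
v -2.298 -1.942 3.172
v -1.802 -3.618 1.148
v -2.45 -4.044 1.984
v -0.74 -3.022 2.275
v -1.387 -3.447 3.111
v 3.212 0.495 -4.139
v 3.911 0.109 -4.635
v 4.448 0.965 -2.761
v 3.847 0.73 -4.79
v 3.486 1.24 -4.64
v 2.997 1.402 -4.256
v 2.608 1.139 -3.817
v 2.501 0.575 -3.528
v 2.727 -0.027 -3.525
v 3.18 -0.385 -3.809
v 3.647 -0.331 -4.247
f 2 4 1
f 5 2 1
f 1 4 3
f 3 5 1
f 2 8 4
f 6 2 5
f 6 8 2
f 4 8 3
f 7 5 3
f 3 8 7
f 7 6 5
f 8 6 7
f 10 9 12
f 10 12 11
f 12 9 13
f 12 13 11
f 13 9 14
f 13 14 11
f 14 9 15
f 14 15 11
f 15 9 16
f 15 16 11
f 16 9 17
f 16 17 11
f 17 9 18
f 17 18 11
f 18 9 19
f 18 19 11
f 19 9 10
f 19 10 11



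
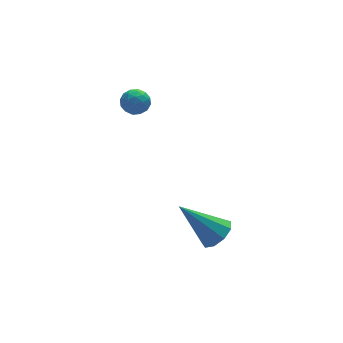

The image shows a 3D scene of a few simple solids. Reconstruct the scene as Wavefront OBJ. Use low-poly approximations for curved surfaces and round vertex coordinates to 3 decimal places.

v -1.292 3.907 2.374
v -0.799 3.569 2.659
v -1.821 2.991 2.201
v -1.328 2.653 2.486
v -1.715 3.047 2.852
v -1.388 3.613 2.959
v -1.232 2.947 1.901
v -0.905 3.513 2.008
v -0.762 2.975 2.367
v -1.061 3.037 2.955
v -1.559 3.523 1.905
v -1.858 3.585 2.493
v -0.999 3.818 2.532
v -1.621 2.742 2.328
v -1.848 2.973 2.543
v -1.559 2.774 2.711
v -1.345 3.844 2.708
v -1.056 3.645 2.876
v -1.594 3.338 2.989
v -1.564 2.915 1.984
v -1.275 2.716 2.152
v -1.061 3.786 2.149
v -0.772 3.587 2.317
v -1.026 3.222 1.871
v -0.688 3.271 2.528
v -0.999 2.732 2.426
v -0.942 2.905 2.082
v -0.75 3.238 2.145
v -0.863 3.307 2.874
v -1.174 2.768 2.772
v -1.402 3 2.987
v -1.21 3.333 3.05
v -0.842 2.958 2.702
v -1.446 3.792 2.088
v -1.757 3.253 1.986
v -1.41 3.227 1.81
v -1.218 3.56 1.873
v -1.621 3.828 2.434
v -1.932 3.289 2.332
v -1.87 3.322 2.715
v -1.678 3.655 2.778
v -1.778 3.602 2.158
v 0.11 -2.002 -1.981
v 0.738 -1.916 -1.493
v -1.21 -1.318 -0.399
v 0.65 -1.451 -1.768
v 0.309 -1.244 -2.143
v -0.126 -1.392 -2.441
v -0.45 -1.825 -2.524
v -0.512 -2.341 -2.353
v -0.283 -2.698 -2.007
v 0.129 -2.73 -1.649
v 0.533 -2.421 -1.446
f 1 38 17
f 38 12 41
f 17 41 6
f 38 41 17
f 1 17 13
f 17 6 18
f 13 18 2
f 17 18 13
f 1 13 22
f 13 2 23
f 22 23 8
f 13 23 22
f 1 22 34
f 22 8 37
f 34 37 11
f 22 37 34
f 1 34 38
f 34 11 42
f 38 42 12
f 34 42 38
f 2 18 29
f 18 6 32
f 29 32 10
f 18 32 29
f 6 41 19
f 41 12 40
f 19 40 5
f 41 40 19
f 12 42 39
f 42 11 35
f 39 35 3
f 42 35 39
f 11 37 36
f 37 8 24
f 36 24 7
f 37 24 36
f 8 23 28
f 23 2 25
f 28 25 9
f 23 25 28
f 4 30 16
f 30 10 31
f 16 31 5
f 30 31 16
f 4 16 14
f 16 5 15
f 14 15 3
f 16 15 14
f 4 14 21
f 14 3 20
f 21 20 7
f 14 20 21
f 4 21 26
f 21 7 27
f 26 27 9
f 21 27 26
f 4 26 30
f 26 9 33
f 30 33 10
f 26 33 30
f 5 31 19
f 31 10 32
f 19 32 6
f 31 32 19
f 3 15 39
f 15 5 40
f 39 40 12
f 15 40 39
f 7 20 36
f 20 3 35
f 36 35 11
f 20 35 36
f 9 27 28
f 27 7 24
f 28 24 8
f 27 24 28
f 10 33 29
f 33 9 25
f 29 25 2
f 33 25 29
f 44 43 46
f 44 46 45
f 46 43 47
f 46 47 45
f 47 43 48
f 47 48 45
f 48 43 49
f 48 49 45
f 49 43 50
f 49 50 45
f 50 43 51
f 50 51 45
f 51 43 52
f 51 52 45
f 52 43 53
f 52 53 45
f 53 43 44
f 53 44 45



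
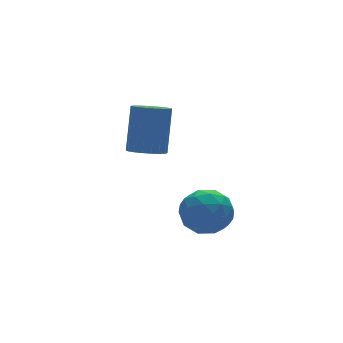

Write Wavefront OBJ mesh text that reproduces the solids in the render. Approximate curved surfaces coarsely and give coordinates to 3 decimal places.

v 0.573 -0.079 -1.121
v 1.338 -0.729 -0.716
v -0.658 -1.231 -0.644
v 0.107 -1.881 -0.239
v -0.113 -0.937 0.244
v 0.648 -0.225 -0.051
v 0.032 -1.735 -1.309
v 0.793 -1.023 -1.604
v 1.004 -1.753 -0.832
v 0.914 -1.259 0.128
v -0.234 -0.701 -1.488
v -0.324 -0.207 -0.528
v 1.064 -0.303 -0.96
v -0.384 -1.657 -0.4
v -0.513 -1.102 -0.116
v -0.063 -1.484 0.123
v 0.658 -0.006 -0.57
v 1.108 -0.389 -0.331
v 0.255 -0.511 0.233
v -0.428 -1.571 -1.029
v 0.022 -1.954 -0.79
v 0.743 -0.476 -1.483
v 1.193 -0.858 -1.244
v 0.425 -1.449 -1.593
v 1.317 -1.287 -0.79
v 0.593 -1.964 -0.51
v 0.549 -1.878 -1.139
v 0.997 -1.459 -1.312
v 1.264 -0.996 -0.226
v 0.541 -1.674 0.054
v 0.411 -1.119 0.338
v 0.858 -0.7 0.165
v 1.068 -1.598 -0.294
v 0.139 -0.286 -1.414
v -0.584 -0.964 -1.134
v -0.178 -1.26 -1.525
v 0.269 -0.841 -1.698
v 0.087 0.004 -0.85
v -0.637 -0.673 -0.57
v -0.317 -0.501 -0.048
v 0.131 -0.082 -0.221
v -0.388 -0.362 -1.066
v -0.081 2.808 0.67
v 0.381 3.343 0.34
v 0.962 4.027 2.26
v 0.501 3.492 2.59
v 0.079 3.511 0.371
v 0.66 4.195 2.292
v -0.255 3.54 0.462
v 0.326 4.223 2.383
v -0.554 3.423 0.594
v 0.027 4.107 2.515
v -0.76 3.185 0.741
v -0.179 3.869 2.662
v -0.831 2.872 0.874
v -0.249 3.556 2.795
v -0.753 2.547 0.966
v -0.172 3.23 2.887
v -0.542 2.273 1
v 0.039 2.957 2.92
v -0.24 2.105 0.968
v 0.341 2.789 2.889
v 0.094 2.077 0.877
v 0.675 2.76 2.798
v 0.393 2.193 0.745
v 0.974 2.877 2.666
v 0.599 2.431 0.598
v 1.18 3.115 2.519
v 0.669 2.744 0.465
v 1.251 3.428 2.386
v 0.592 3.07 0.373
v 1.173 3.753 2.294
f 1 38 17
f 38 12 41
f 17 41 6
f 38 41 17
f 1 17 13
f 17 6 18
f 13 18 2
f 17 18 13
f 1 13 22
f 13 2 23
f 22 23 8
f 13 23 22
f 1 22 34
f 22 8 37
f 34 37 11
f 22 37 34
f 1 34 38
f 34 11 42
f 38 42 12
f 34 42 38
f 2 18 29
f 18 6 32
f 29 32 10
f 18 32 29
f 6 41 19
f 41 12 40
f 19 40 5
f 41 40 19
f 12 42 39
f 42 11 35
f 39 35 3
f 42 35 39
f 11 37 36
f 37 8 24
f 36 24 7
f 37 24 36
f 8 23 28
f 23 2 25
f 28 25 9
f 23 25 28
f 4 30 16
f 30 10 31
f 16 31 5
f 30 31 16
f 4 16 14
f 16 5 15
f 14 15 3
f 16 15 14
f 4 14 21
f 14 3 20
f 21 20 7
f 14 20 21
f 4 21 26
f 21 7 27
f 26 27 9
f 21 27 26
f 4 26 30
f 26 9 33
f 30 33 10
f 26 33 30
f 5 31 19
f 31 10 32
f 19 32 6
f 31 32 19
f 3 15 39
f 15 5 40
f 39 40 12
f 15 40 39
f 7 20 36
f 20 3 35
f 36 35 11
f 20 35 36
f 9 27 28
f 27 7 24
f 28 24 8
f 27 24 28
f 10 33 29
f 33 9 25
f 29 25 2
f 33 25 29
f 44 43 47
f 44 47 45
f 45 47 48
f 45 48 46
f 47 43 49
f 47 49 48
f 48 49 50
f 48 50 46
f 49 43 51
f 49 51 50
f 50 51 52
f 50 52 46
f 51 43 53
f 51 53 52
f 52 53 54
f 52 54 46
f 53 43 55
f 53 55 54
f 54 55 56
f 54 56 46
f 55 43 57
f 55 57 56
f 56 57 58
f 56 58 46
f 57 43 59
f 57 59 58
f 58 59 60
f 58 60 46
f 59 43 61
f 59 61 60
f 60 61 62
f 60 62 46
f 61 43 63
f 61 63 62
f 62 63 64
f 62 64 46
f 63 43 65
f 63 65 64
f 64 65 66
f 64 66 46
f 65 43 67
f 65 67 66
f 66 67 68
f 66 68 46
f 67 43 69
f 67 69 68
f 68 69 70
f 68 70 46
f 69 43 71
f 69 71 70
f 70 71 72
f 70 72 46
f 71 43 44
f 71 44 72
f 72 44 45
f 72 45 46

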